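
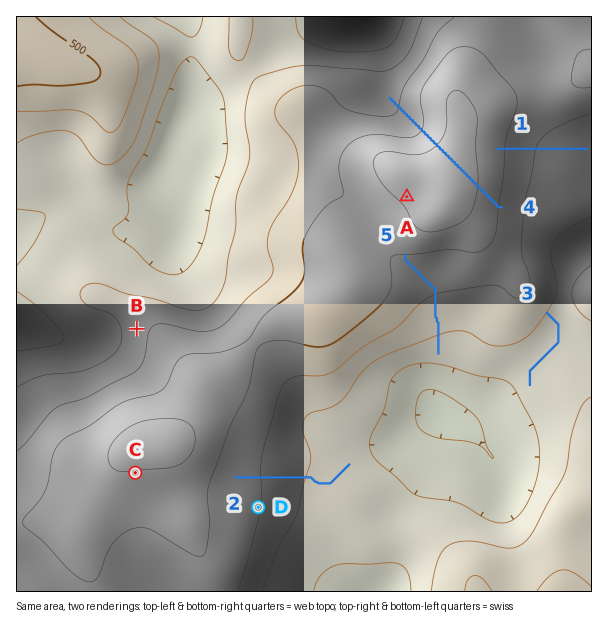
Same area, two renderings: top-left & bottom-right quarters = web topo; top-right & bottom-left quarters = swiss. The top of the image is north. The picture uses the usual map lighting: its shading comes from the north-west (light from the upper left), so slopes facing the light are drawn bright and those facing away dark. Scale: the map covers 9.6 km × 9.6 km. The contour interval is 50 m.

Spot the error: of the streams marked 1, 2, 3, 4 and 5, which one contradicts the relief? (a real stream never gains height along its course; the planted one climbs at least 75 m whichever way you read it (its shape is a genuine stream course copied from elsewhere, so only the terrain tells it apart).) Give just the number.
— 4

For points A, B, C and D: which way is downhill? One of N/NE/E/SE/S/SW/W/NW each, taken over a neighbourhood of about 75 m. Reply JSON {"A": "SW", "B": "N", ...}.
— {"A": "SW", "B": "W", "C": "S", "D": "E"}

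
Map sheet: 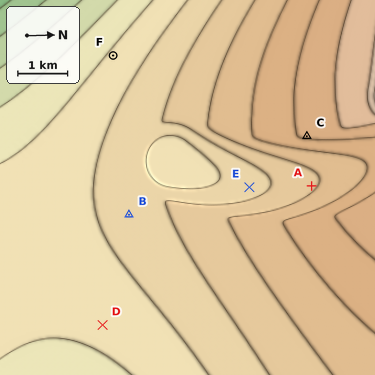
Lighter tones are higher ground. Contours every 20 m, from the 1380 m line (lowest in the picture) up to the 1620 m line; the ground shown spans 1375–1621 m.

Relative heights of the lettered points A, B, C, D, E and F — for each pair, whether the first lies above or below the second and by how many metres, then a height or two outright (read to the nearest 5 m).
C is above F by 100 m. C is above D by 100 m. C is above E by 75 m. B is below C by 75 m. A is above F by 50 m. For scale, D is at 1465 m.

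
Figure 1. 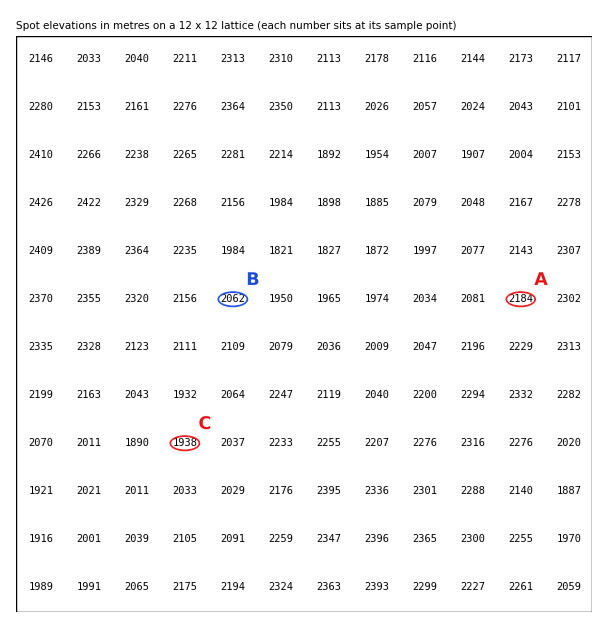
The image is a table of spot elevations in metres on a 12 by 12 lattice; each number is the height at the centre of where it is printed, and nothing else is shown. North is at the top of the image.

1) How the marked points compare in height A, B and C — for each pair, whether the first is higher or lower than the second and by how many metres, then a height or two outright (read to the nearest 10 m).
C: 240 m lower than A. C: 120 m lower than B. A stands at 2180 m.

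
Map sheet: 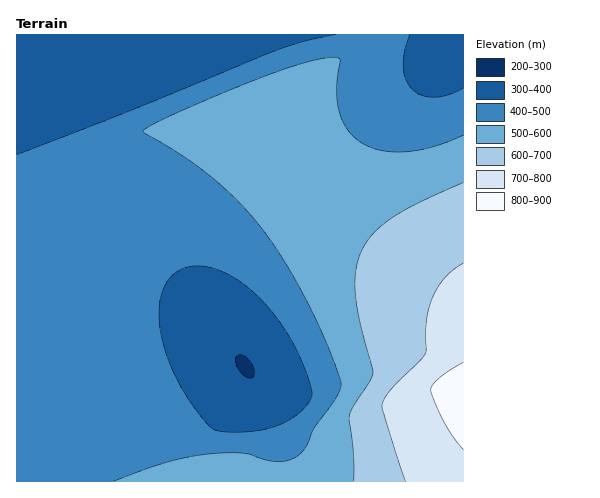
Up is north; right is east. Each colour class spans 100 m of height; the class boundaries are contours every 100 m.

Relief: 300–830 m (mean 490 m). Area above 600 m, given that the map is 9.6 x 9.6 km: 13.2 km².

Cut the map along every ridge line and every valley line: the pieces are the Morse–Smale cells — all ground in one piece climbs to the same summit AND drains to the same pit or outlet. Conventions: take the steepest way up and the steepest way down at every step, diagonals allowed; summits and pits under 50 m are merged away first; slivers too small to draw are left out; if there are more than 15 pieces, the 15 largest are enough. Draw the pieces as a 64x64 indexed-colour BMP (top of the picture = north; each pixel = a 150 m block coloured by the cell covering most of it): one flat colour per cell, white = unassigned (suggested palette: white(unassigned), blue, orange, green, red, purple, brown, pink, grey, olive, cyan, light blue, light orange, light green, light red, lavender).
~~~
<image width="64" height="64" href="data:image/bmp;base64,Qk12CAAAAAAAAHYAAAAoAAAAQAAAAEAAAAABAAQAAAAAAAAIAAATCwAAEwsAABAAAAAAAAAA////ALR3HwAOf/8ALKAsACgn1gC9Z5QAS1aMAMJ34wB/f38AIr28AM++FwDox64AeLv/AIrfmACWmP8A1bDFABEREREREREREREREREREREREREREREREREREREREREREREREREREREREREREREREREREREREREREREREREREREREREREREREREREREREREREREREREREREREREREREREREREREREREREREREREREREREREREREREREREREREREREREREREREREREREREREREREREREREREREREREREREREREREREREREREREREREREREREREREREREREREREREREREREREREREREREREREREREREREREREREREREREREREREREREREREREREREREREREREREREREREREREREREREREREREREREREREREREREREREREREREREREREREREREREREREREREREREREREREREREREREREREREREREREREREREREREREREREREREREREREREREREREREREREREREREREREREREREREREREREREREREREREREREREREREREREREREREREREREREREREREREREREREREREREREREREREREREREREREREREREREREREREREREREREREREREREREREREREREREREREREREREREREREREREREREREREREREREREREREREREREREREREREREREREREREREREREREREREREREREREREREREREREREREREREREREREREREREREREREREREREREREREREREREREREREREREREREREREREREREREREREREREREREREREREREREREREREREREREREREREREREREREREREREREREREREREREREREREREREREREREREREREREREREREREREREREREREREREREREREREREREREREREREREREREREREREREREREREREREREREREREREREREREREREREREREREREREREREREREREREREREREREREREREREREREREREREREREREREREREREREREREREREREREREREREREREREREREREREREREREREREREREREREREREREREREREREREREREREREREREREREREREREREREREREREREREREREREREREREREREREREREREREREREREREREREREhERERERERERERERERERERERERERERERERERERERERIiERERERERERERERERERERERERERERERERERERERERIiIRERERERERERERERERERERERERERERERERERERESIiIhERERERERERERERERERERERERERERERERERERESIiIiEREREREREREREREREREREREREREREREREREREiIiIiIRERERERERERERERERERERERERERERERERERIiIiIiIhERERERERERERERERERERERERERERERERERIiIiIiIiERERERERERERERERERERERERERERERERESIiIiIiIiIRERERERERERERERERERERERERERERERESIiIiIiIiIhERERERERERERERERERERERERERERERESIiIiIiIiIiERERERERERERERERERERERERERERERESIiIiIiIiIiIRERERERERERERERERERERERERERERESIiIiIiIiIiIhERERERERERERERERERERERERERERESIiIiIiIiIiIiERERERERERERERERERERERERERERESIiIiIiIiIiIiIRERERERERERERERERERERERERERESIiIiIiIiIiIiIhERERERERERERERERERERERERERESIiIiIiIiIiIiIiMRERERERERERERERERERERERERESIiIiIiIiIiIiIiIzMRERERERERERERERERERERERESIiIiIiIiIiIiIiIjMzMxERERERERERERERERERERERIiIiIiIiIiIiIiIiMzMzMzERERERERERERERERERERIiIiIiIiIiIiIiIiIzMzMzMzEREREREREREREREREREiIiIiIiIiIiIiIiIjMzMzMzMzMREREREREREREREREiIiIiIiIiIiIiIiIiMzMzMzMzMzMxERERERERERERESIiIiIiIiIiIiIiIiIzMzMzMzMzMzMzERERERERERERIiIiIiIiIiIiIiIiIjMzMzMzMzMzMzMzMRERERERERIiIiIiIiIiIiIiIiIiMzMzMzMzMzMzMzMzMxEREREREiIiIiIiIiIiIiIiIiIzMzMzMzMzMzMzMzMzMzERERESIiIiIiIiIiIiIiIiIjMzMzMzMzMzMzMzMzMzMzMRERIiIiIiIiIiIiIiIiIiMzMzMzMzMzMzMzMzMzMzMzMREiIiIiIiIiIiIiIiIiIzMzMzMzMzMzMzMzMzMzMzMzMyIiIiIiIiIiIiIiIiIjMzMzMzMzMzMzMzMzMzMzMzMzMyIiIiIiIiIiIiIiIiMzMzMzMzMzMzMzMzMzMzMzMzMzMzIiIiIiIiIiIiIiIzMzMzMzMzMzMzMzMzMzMzMzMzMzMzIiIiIiIiIiIiIjMzMzMzMzMzMzMzMzMzMzMzMzMzMzMzMiIiIiIiIiIiMzMzMzMzMzMzMzMzMzMzMzMzMzMzMzMzMiIiIiIiIiIzMzMzMzMzMzMzMzMzMzMzMzMzMzMzMzMzMiIiIiIiIjMzMzMzMzMzMzMzMzMzMzMzMzMzMzMzMzMzIiIiIiIi"/>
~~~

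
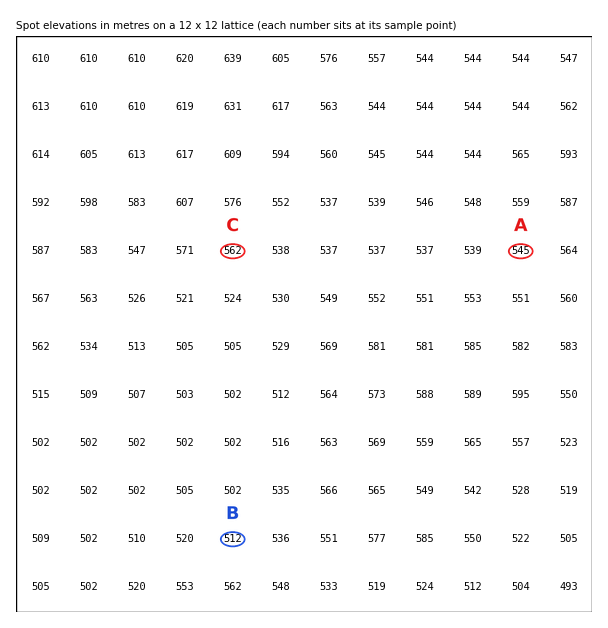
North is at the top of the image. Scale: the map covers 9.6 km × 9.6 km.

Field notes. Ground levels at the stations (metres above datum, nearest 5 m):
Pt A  545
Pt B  510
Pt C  560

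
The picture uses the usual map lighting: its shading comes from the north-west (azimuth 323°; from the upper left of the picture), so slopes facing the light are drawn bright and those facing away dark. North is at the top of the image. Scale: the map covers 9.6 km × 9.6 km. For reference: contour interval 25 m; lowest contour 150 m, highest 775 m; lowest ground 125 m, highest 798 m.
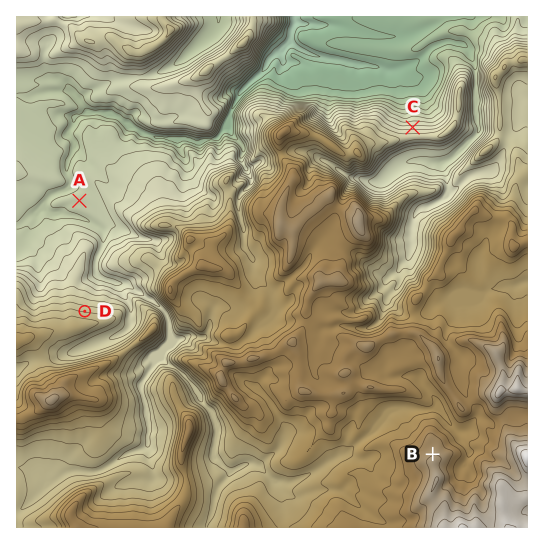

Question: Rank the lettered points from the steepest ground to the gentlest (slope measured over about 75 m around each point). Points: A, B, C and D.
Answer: C D B A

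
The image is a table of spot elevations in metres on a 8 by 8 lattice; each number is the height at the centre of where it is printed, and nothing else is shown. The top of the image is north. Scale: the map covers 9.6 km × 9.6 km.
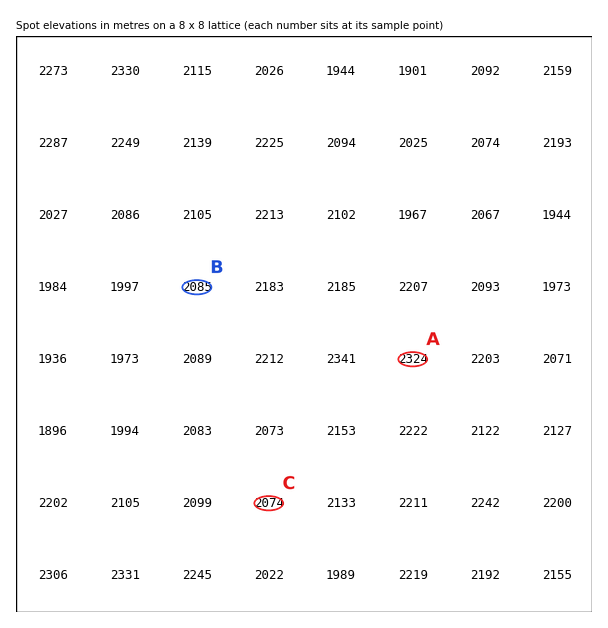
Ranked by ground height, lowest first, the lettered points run C B A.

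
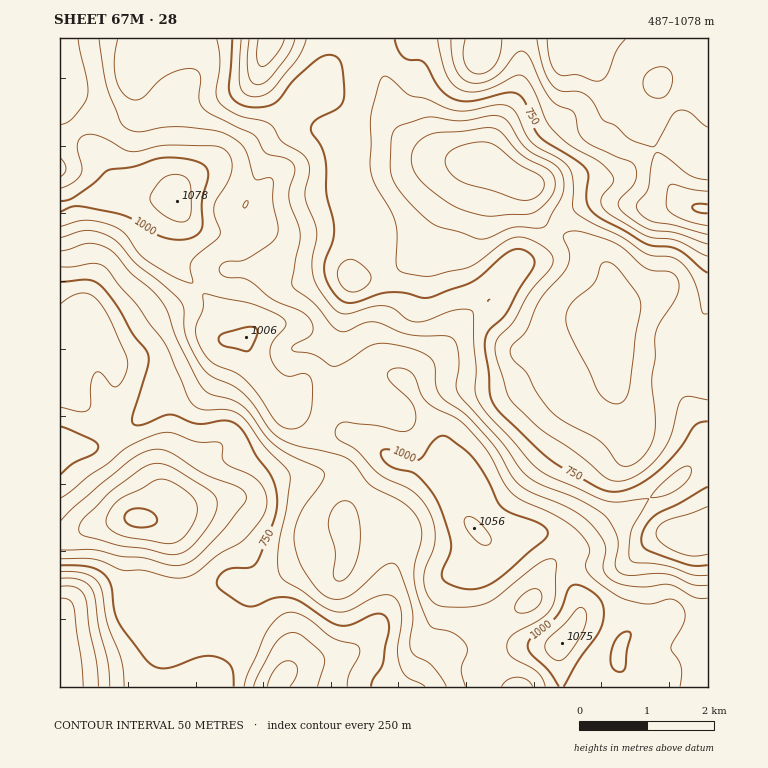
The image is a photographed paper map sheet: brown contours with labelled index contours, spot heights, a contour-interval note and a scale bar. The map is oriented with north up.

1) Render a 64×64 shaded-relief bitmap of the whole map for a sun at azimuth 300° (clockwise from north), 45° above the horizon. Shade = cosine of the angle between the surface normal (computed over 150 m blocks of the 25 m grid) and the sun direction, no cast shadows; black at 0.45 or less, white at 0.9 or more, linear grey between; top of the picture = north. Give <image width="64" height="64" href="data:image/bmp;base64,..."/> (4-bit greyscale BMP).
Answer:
<image width="64" height="64" href="data:image/bmp;base64,Qk12CAAAAAAAAHYAAAAoAAAAQAAAAEAAAAABAAQAAAAAAAAIAAATCwAAEwsAABAAAAAAAAAAAAAAABEREQAiIiIAMzMzAERERABVVVUAZmZmAHd3dwCIiIgAmZmZAKqqqgC7u7sAzMzMAN3d3QDu7u4A////AIdTI1eJq6qYUgBIq8y7vMupiJq7qXZnm7hoqYiJiGZ5h1MjV4mruqhkECabvLu8zLqYmruph2eKl0eamHiYdniHUzRXeau7qYZBFHmru7vMzKiaq7qZiImVNIqYd4mHeIdDNGZ4mqupmGIUaJmZmrzduYmqqqqqu6YyaahmeHeIdkI0Z4iZmpmZdCNomYh4rN7aiJmaq8zdyVJIqXZmZohlMiRniIiJmZmFNFiZh1aL3uyYiJmaze7shDaZh3ZVeGUhFGiZiIiZmYZUV4iGRFi93Kh4iIms3v63RYqpmGV4ZSATeZmIiImZhlVniHVDRpzcqHd2ZnnO/8lVeaqqhniGMRR5mZiIiJmHZWeIdTNFi9yodmVUVpzu2nZ5mruXiahSJYmqmqqZmYh3eJmGQ0V6zbl3ZUM0et7Kd4mqu5iaunVWmqmqu7upmamZqqhURnrdyph2QyNYvLh2ebu7mJu7mHiqqavN3Lqru6qqqXVWit7cupdkM0erp1RYq7qYq7u6maupq97du7vMuqqqhVaKzt3LqHZDNYmXUySKqZmru7qaqqms3u3LvN3LqqqGZ4m93cuph2VEaIdTIkeIiauJqpmqqrze7czN3duqqYZniazdy6mIh2VXd2VCI2eJmlZ4eIqqvN7tzM3u3LqphmeZq8zLmIiZh3d3ZlQhJGeIREVVeaqqzd3czO7su6qHaJmbzMuYiJmYiHd3dkESRWYzMyNGiZmrzMy87u3Luod4iZq7upiIiZiIiIiZdTIjRTMyIjVniZqru7ze3My6mIiImquqmHd4iZmIiau5dTNEMzIiNFZ4mZmZm83Mu7upmHiJqpmYZWeImYiJrN25ZDREMyIzRniIh3eJu7u7uqqYd4mZmZhkVniIiIic3u2nVFVDIiNFeIiIiImqqZmZqqmIiZmZh1NFZ4iIh4re/tp2ZmUyIkV4iZmZqqmId3iaqpiZqZmGQ0VniIiHeb3u7Kh3d1QyNXiIiaq6mHd3d4mqmaqpmHVDRWeIiId4rN7tuoiIh2Q0aId3mruodniZmqqau6mYZERWd4iIiIibzd3LmZmqlkRXdlV5q6l1aKqqqpq8uodURWd3iImIiZrM3MuZmqu6dWeGVGiruoZXqpmZmru5hkRWd3eIiZiZqrzMu5mZmsyXeJhlV5u6h1aamJmaqph2VFZ3d4iJiJqru7uqqqmazLmJqYZomqmIZomYiJmYdmZURXd3iIiImru7uqmqqZm8ypm6l3iamJl2ipiImYZVZURFZ3eIiIiau7upmaqpmbzLqruYeJmImoaKqZmZhlVVQzRnd4iIeJq8u6mZqqmZrMu7u5h4mGeal4q7qqmHZlVDNGd3iIh4mry6mIiaqZmru7u7qIiGVoqYiry6qZiHZUIkaIeIiIiavLqYiJmZmqqqu8y5iHU0aIiJvLuqmZh1MhNXd3iIiJq8u6mIiZmrupq8zLqZhkNGd3mrupmqqoZCEkZ3d4iImrzLqYh4mqu6qrzdyqqYZVZmebu5mJu7qGQhJGZ3iIiJvMy6mGeKu7qqvN3LqqmHd2ZpvLqImruphkISRmeIiImrzMupZomqqqqru7qqmYiIdmi9y5iKu7qYYxE1Z3iIiau7zKlVeaqpmqqqqZmYiJh2Vqzcupm7u7qWIBNWd4iJmqu8ulVoqpmZmZiImZh3d2VFi8y6qrvMzLhCEjVniImZmby6VVeaqYiIh3iZiHd2UzV6qpmqq7vNynQiI1d4iZmIm7pVV5qpiId2Z4iHd2VDNHmYeJmqqs3sp1QzRniZmHaJmVVniaqYd2VWd3ZmZTM1eJhmeaqZrO3JdlVWeImYZWiIRFZ5qph2VEVndmZUMzV5mGZ4mpmb3tqHdmZ3eIdDVnczRniamIdURXiHZlVERXmYZmiZmZrN25mHd3ZndkM1VSNFZ4mYh1NFeZh2VVVVeZhmeImZmbzLu6h3dmZ3VEVVVFVneJmHUjVoqnZVVWZ5mHZ4iJmZq7vNy5mYiJmHd3eId3eImZhSJFeadVVWZ4iHZniIiZmZq87ty7u7u7qqqsu6mZmqqVIkVYl1RFVniHdneIiJmZmazv/dzN3cy7uq3cy6qqqpdDRVeYUzRWeIZmZ3iImZmZms7u3MzN3LqZrd3Lu7u6qGVVVol0M0Z4dlZnd3iImZmIm8y7urzduYmczLqrvMuph2ZVeZdUVohlVVZ3d3eJmYd4mpmZisyoiZu7qYq8y7qph2VomHZniGVVVWZmZniZh2Z4iIiImpiJmrupiavLuqqYdmeIiIiHZlVVVmVVZ5qph4iIiIiHZ4mZmpiJq7uqqqiId3d4iId2VWVVVURXm7upmqmImYZVeYeIh3iaqqqZmImYh3d4h2VWZlVVQzWKzLqqupmZl2V5lnd3Z5qpmYiIiqqodmd3ZWd3ZmVCI2m8upm6mZmYd3mnZ3ZnmqmHdmaJvMuXZmZmZ4h3dlISSKu6iJqYmZmYiad2ZVerupdkRFi97bl2ZmZnmIiYYxEmm7p2iIeIiZmZmHZUR6u7qGQyJa7+24dndniZmqqFIBSLunZ3ZniImpmYdlM2m7uphTECjf/cqHd3eZiau6hAA3vLh4dVZ3iZmZh2U0aJqqqXQQBs/+25h3eJmJrMynITe9uXiGRXd4mZmHZURniZqphSADrv7bqId5qoms3clSN73JiZZFd3eJqndlRWeIiJmWMAKN/9uph4mqmbzdymRXvcmJl1Vnd4mq"/>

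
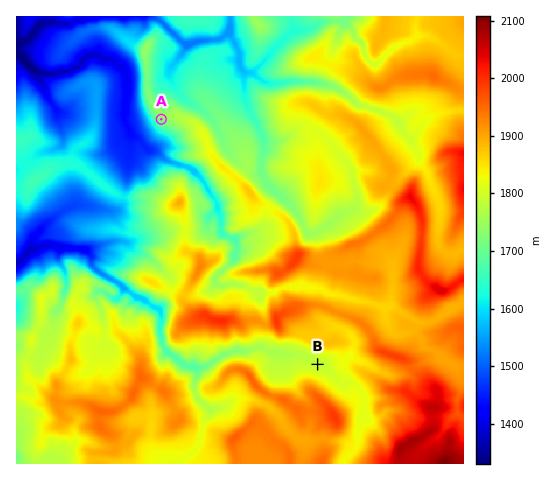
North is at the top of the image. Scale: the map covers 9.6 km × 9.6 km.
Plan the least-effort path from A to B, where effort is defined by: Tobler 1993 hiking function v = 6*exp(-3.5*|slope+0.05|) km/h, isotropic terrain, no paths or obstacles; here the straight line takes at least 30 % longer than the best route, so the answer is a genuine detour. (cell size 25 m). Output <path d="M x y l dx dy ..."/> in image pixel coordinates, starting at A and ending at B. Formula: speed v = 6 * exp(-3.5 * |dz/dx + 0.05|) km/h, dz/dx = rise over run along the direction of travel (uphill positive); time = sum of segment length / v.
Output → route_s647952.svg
<path d="M161 119l24 12 2 2 1 3 11 10 1 2 22 23 26 12 42 42 9 19 2 2 7 4 3 2 16 34 0 5-2 4 0 2-3 1-2 2 0 2-2 5-5 5-1 2 0 25-1 3 2 5 3 3 3 5 0 7-1 2"/>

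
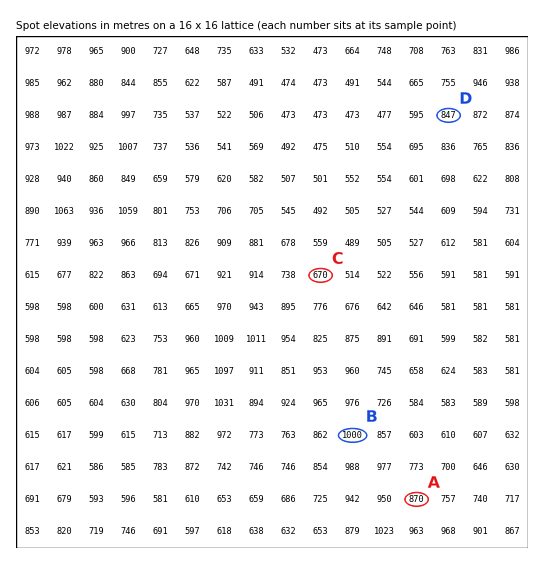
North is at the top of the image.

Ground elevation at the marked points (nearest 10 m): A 870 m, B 1000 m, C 670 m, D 850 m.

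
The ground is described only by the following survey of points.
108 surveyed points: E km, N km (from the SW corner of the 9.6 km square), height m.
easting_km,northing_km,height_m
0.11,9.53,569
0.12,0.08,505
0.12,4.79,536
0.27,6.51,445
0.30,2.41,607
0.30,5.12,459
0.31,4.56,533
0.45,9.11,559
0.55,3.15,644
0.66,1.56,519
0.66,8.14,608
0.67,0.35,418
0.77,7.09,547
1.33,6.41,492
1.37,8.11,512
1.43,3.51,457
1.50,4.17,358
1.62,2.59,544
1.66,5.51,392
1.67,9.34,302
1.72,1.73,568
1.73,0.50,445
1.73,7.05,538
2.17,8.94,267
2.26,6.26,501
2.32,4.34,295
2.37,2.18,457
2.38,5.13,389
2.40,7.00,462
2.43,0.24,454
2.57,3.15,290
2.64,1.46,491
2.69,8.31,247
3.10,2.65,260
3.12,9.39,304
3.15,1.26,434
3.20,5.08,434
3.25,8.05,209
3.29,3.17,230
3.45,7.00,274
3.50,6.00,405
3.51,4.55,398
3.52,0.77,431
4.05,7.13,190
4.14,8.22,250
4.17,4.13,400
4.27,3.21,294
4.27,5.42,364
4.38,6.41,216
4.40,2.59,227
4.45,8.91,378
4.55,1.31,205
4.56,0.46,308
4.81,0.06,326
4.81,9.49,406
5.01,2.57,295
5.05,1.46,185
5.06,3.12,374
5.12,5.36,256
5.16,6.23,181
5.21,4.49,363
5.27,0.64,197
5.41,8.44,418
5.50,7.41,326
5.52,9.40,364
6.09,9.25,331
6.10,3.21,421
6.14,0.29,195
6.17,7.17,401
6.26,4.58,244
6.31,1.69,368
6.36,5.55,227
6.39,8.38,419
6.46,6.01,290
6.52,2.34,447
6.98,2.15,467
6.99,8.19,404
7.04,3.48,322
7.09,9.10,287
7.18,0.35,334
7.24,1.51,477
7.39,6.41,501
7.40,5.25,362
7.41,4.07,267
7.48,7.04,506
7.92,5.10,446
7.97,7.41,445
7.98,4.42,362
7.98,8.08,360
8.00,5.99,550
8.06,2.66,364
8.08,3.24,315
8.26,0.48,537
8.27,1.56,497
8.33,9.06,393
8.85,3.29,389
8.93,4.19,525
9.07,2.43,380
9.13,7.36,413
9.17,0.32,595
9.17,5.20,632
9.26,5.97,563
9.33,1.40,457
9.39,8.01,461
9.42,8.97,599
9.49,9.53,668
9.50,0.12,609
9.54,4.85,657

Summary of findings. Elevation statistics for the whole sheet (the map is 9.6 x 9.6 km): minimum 180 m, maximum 680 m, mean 395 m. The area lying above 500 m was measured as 18.3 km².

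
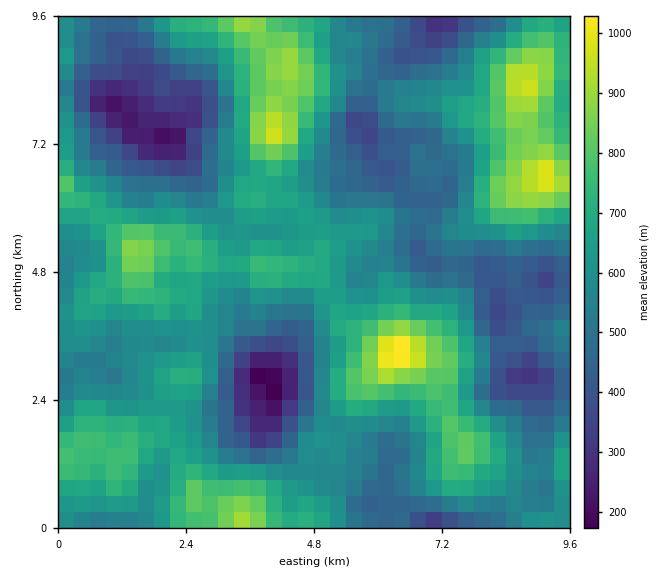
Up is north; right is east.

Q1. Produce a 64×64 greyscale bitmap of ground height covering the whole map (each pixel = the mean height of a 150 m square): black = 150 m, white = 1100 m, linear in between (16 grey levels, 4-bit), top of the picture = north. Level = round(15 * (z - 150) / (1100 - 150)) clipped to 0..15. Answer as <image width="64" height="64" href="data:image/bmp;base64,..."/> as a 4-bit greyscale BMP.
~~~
<image width="64" height="64" href="data:image/bmp;base64,Qk12CAAAAAAAAHYAAAAoAAAAQAAAAEAAAAABAAQAAAAAAAAIAAATCwAAEwsAABAAAAAAAAAAAAAAABEREQAiIiIAMzMzAERERABVVVUAZmZmAHd3dwCIiIgAmZmZAKqqqgC7u7sAzMzMAN3d3QDu7u4A////AHd2ZmZmZ3iZmqq7zMupmZmYd2ZVVVVDMjREVVVneIh3d3Zmd3d3eJqqqrvMy6mZmYh3ZVVVVUQzRFVVVWZ3d3d3d3d3d3d4mqqqu8y7qYiZiIdVVVVVVURWZmVWZmZmd4iIiIiId4iau6qru7qYiIiHd2VFVUVWZmd3dmZ3ZmZ3iIiImZh3eIq7qqqqqpmHiHd3ZVVVVWZ4iIiId3dmVniZmIiamHd3iqqpmZqpmId3dmZmVVVWZ3iZmYiId2ZmeJqZmZqph3eJqZmIiZiHd3d2ZmZlVWZ3iZqZiIh3dmaJqqmZqqmHd4mYiId3d3Zmd3d2ZmVVVWeJqqqZiId2Z4mqqZmqqZh4iYiHdmZlZmZ3d3dmZlVVZ4mquqmZh2ZniaqpqqqqmIiJiHdlVURVVnd3d2ZmVVVniaq7qZiHZWaJmqqqmaqZiIiHdlRUMzRGd3d3Z2VVZmeImrqqmHZlVniaqaqZmZmZiId2VEQyI0Vnd3d3ZVVlZ4mruqqXdmVWZ4mZmZmZmJmId3ZUQyIiNWZ3d3d2ZmZ4mauqmYdmZVVmeJmZmZmIiIh3ZlQyIiI0Vmd3d3d3d3iZqqmIdmZUVWZ4mZmIiIiIeIdlVDIhESRFZ3iIiId3iZqqmHdlVVRFVmeIiId3eIiIh2VUMiERI0VniJmZiIiJmqmYdVVVRERFZ3d3d3d3iIiIZlQyIQASNWeJqqqZmZmqqYdlREREQ0Vmd3Zmd3eIiIh2VCIQABI1Z4mqu7qqqqqph2RDMzMzRWZ3ZmZnd4mZmYZTIRABEjVniaq7zLu7qrqXZUMyIzNFZmZmZmd3iZmZh1QyEBESNWeJqrzNzMu6uph2QzMiM0VmZmZmZ3eIiIiHVTIRESI1Z4mqvN7d3Lu6mHZEQzNEVWd2Znd3d3eHiHdVQyIiI0VniJq83u7dy7qYdlREM0VWd3dmZnd3d3d3d2VDMzM0RWd4mqze7ty7uph2VEREVVZ3d3dmZ3Znd3d3ZlRERERFZ4iZq83e3LupmGVEREVVZnd3d2Z3dnd3d3d2VVVUREVniZmrvMzLqpmHZUREVVZneHh3d3d3iHd4d3ZmZlVURXiJmZqqu7qpmYdUM0RVVWd4iIh3iIiYiIh3dmZmZVVWeImYmZqqmZmYhlQzNFVVVniJiIiIiJmImHd3ZndmZmZ4iIiIiZmIiIh2VDNERURFZ4iZiJmZmZmYd3dnd3d2Z4iIiHiImId3d3ZUQ0REREVniJmZqqmZmZiId2eIiHd3iIh3d3iId2d3dlRERERERWeIiZmqqpiIiIiHeImZiIiIh3ZneIdmZWZlREREQzNFZ3iImaqqmImYiIiImZmZmZiHZmd4d2VVVVVERFVEM0Vmd3iau7upmZmZiImamZmZmId2Z3dmVURVVERERERDRWd3d4q8u6qZqpmYiZqZmZmZiHdmZlVERFVVREVVVERFZ3d3irzLqpmqmYiImZiIiJmId3ZmVURFVVVUVWZVVVZ3d3iau7uqqaqYiIeIiIiImIiHd3ZlRFZmZmVWZ2VWZnd3iJqru6qqqZh4h3d3eIiIiIh4dlVVVmd3d2d4d2Zmd3eImaqqmZmYh3eHd3d4iIh4iIh2VVVWZ3d4iImIh3eIiImZmZiImIh3d4iIh4iIiHd3eHZmVVVnd3iZmamYiJiJmZiHd3iId3d3iIiIiIiHdnd3d2VVVWZ3iaqqqqmZmZmZiHZnd3dmZ3iJmYiIiHdmZmZmVVVVVWeaq7u7u7qpmZh3ZlZ3ZmVWeJmZiIiHdlVWVVVUVVVVZ5q7zMzMy7qYh3dlVmZVVVZ4iZiIiIdmVVVVREVVVVVnibvMzd3MuYd3ZlVVVUVUVWeIiIiHd2ZVVVRERVVVVVeJq7vN3cyod3ZVRERERERWZ3iImZh2ZlVVREREVVVVVomrvM3ty5h2ZVREQzMzNFZneImamHdmVVRERERWZVVWeZq8zd3Ll2ZVREMyIiIjVnd4mqqph3VVVERURWZVVVZ4mru8zLqHZUREMiEREjRGZ4mrzLqHdlVUNEREVVVWZomau7u7uodlREMhEREBNEVnibzdy5h2VUQzRERURWZ3iZq7u7uph2VDMhEiERI0RWeJvN3bmHdUQzNFVVVWZ3iZqru7uqmHZUMiESIiIiM0Z4m83cuph1QzNEVmVVZ4iJmqu7u6qYZUMhERIiIiIjRWibzMy6mHZUM0VmZmZ3iZmqu8u6qZhlMhEREiIzIiNFaJu8y7qZh2VERWZmd3iJmZq8zLupl1QyERIiMzMyM0Vomru7u6mIZVVWd3d3eIiImrzNy6mHVDIhIiIzQzMzRniau7u7uphlVVZnd3d3iHiavN3cuYdUQyIiIzMzMzRWiZq7u8u6mHZlVWZmZmd3eJq83dy6h2VDMzMzMzRERFeJmru8y7qYd2VVVVVmZnd4mrzdzLqYdUREQzMzRFVVZ4mau8zLupd3ZlVUVVVVZniavN3Muph2VERDMzRVZmZ3iaq7zMuph2ZmVUREREVmeJmrzMy6mHZVVENERWZnd3iZqru8y6mHZmZVRERERFZniZq7vLqYdlVERERFZ3iIiZqru7u6mHd3dlVERDM0RWZ4iaqrupdmVURERFZ4iYiZqry7u7qZh2dmZlVEQzM0VWZ4mZqpl3ZlRERVZ4mZmZqrzLqqqZmHZmZmVUQzIjRFVWeJmZmHdmVVVVZniZmZqrzMuqmZmYdmVVVVRDIiM0RVVniZiI"/>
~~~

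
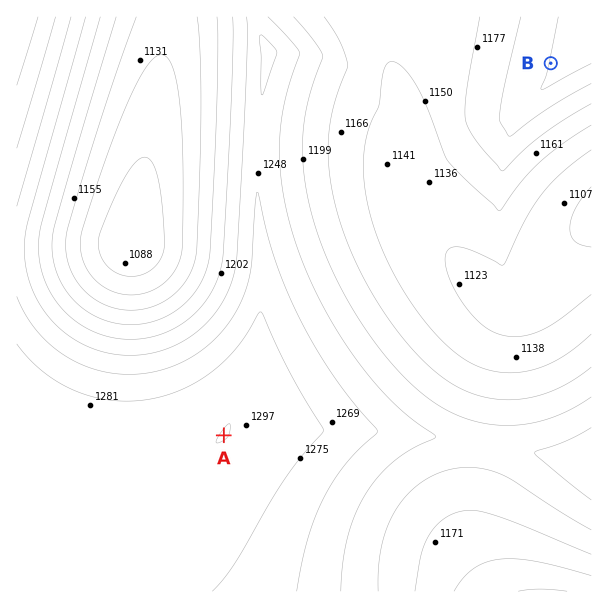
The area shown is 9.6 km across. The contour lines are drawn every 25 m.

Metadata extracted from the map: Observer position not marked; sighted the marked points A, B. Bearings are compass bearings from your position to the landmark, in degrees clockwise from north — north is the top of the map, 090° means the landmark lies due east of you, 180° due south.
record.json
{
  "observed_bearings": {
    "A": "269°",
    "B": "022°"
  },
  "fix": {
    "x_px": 402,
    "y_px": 432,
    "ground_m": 1240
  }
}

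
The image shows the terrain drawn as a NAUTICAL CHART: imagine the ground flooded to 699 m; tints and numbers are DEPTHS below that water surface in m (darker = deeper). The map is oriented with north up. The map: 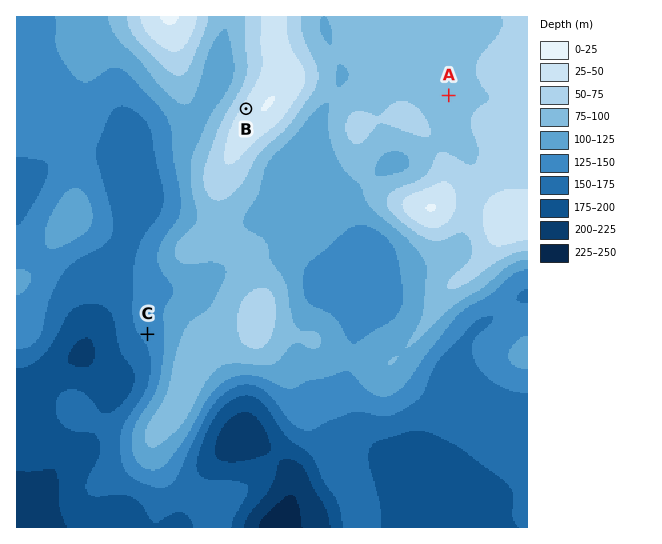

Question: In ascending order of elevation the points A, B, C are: C A B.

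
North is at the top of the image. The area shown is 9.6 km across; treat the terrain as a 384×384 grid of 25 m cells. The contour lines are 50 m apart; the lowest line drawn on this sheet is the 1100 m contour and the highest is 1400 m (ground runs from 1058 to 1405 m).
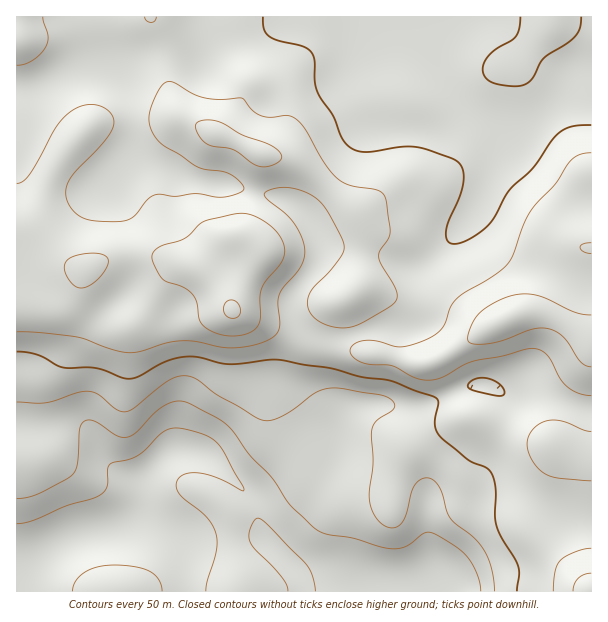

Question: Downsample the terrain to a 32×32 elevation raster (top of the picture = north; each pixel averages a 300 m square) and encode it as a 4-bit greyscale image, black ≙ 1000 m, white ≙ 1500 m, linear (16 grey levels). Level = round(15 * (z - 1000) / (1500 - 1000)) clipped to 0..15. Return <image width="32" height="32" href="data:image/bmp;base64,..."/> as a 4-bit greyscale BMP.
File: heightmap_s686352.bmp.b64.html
<image width="32" height="32" href="data:image/bmp;base64,Qk12AgAAAAAAAHYAAAAoAAAAIAAAACAAAAABAAQAAAAAAAACAAATCwAAEwsAABAAAAAAAAAAAAAAABEREQAiIiIAMzMzAERERABVVVUAZmZmAHd3dwCIiIgAmZmZAKqqqgC7u7sAzMzMAN3d3QDu7u4A////ACIjREMzNEQzMzMzMzRniasiIzMzMjNDMzMzNDNFZ4maIiIiIiIzMzNERFVEVniJmTIiIiIiMzM0RVVmVWZ4iIhDMyIiIzMzRFVWZlZneIiIVEQzIjMzM0VVZmZmd3iImVVUMyIzMzRVVVZmZneImZllVEMzIzNFVVVWZ3d4iJmZVVREQzM0VWZVVmd3iIiamVVVVVQzRVZmZVZmeImImZlmZWZlVFZmZmZmZniIiIiZd3Z3d2Vnd3ZmZ3iIh3iImXd4iIh3d3d3eImZqpiIiaqIiJmZiImYiImZmZqqqZmrmZmaqpqrupmZmZmZq7uqu6qqqqqqvMuZmqmZmZq7u7qqqqqqqrzLmZqqmZmZqrqqqqu6qru7u6mZqpmImZmqqqqruqq7u7y6mZmYiIiZmqqqqqqqq7vMupmZmYh4iZqqqqmZmqq7u6mZmZmId4iaqqqZmZmZqqqZmZmZiHd4mZmamYiZmZmZmZmZmYiHd4mZmZmYiZmZqqqpiIiIh3d4mZmqmYmZqruqmIeIh3d3eImZmpmZqruqqZh3d3d3d3eIiZmZmaqqqZmId3d3d3d3d4iJmImZmZmYh3d3d3d3d3eIiIiJmYiZmId3d3d3iId3mYiIiJiIiIiHd3d3d4iHd6mYiImYiIiHd3d3d3d4iIepmIiZmIiId3d3d3d3d4iH"/>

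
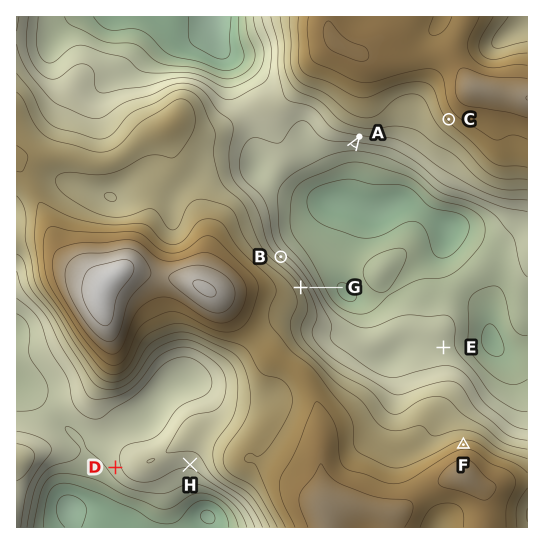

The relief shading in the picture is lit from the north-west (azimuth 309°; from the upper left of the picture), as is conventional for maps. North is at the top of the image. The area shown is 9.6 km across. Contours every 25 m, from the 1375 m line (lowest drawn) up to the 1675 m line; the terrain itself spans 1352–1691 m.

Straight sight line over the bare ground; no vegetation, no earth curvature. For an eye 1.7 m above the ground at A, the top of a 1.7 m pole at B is in view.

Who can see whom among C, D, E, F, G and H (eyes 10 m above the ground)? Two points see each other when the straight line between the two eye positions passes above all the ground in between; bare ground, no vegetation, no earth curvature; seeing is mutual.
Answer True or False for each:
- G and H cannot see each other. True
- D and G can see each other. False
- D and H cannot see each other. True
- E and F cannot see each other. False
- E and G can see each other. True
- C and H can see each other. False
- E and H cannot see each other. True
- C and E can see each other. True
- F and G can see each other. True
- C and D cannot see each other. True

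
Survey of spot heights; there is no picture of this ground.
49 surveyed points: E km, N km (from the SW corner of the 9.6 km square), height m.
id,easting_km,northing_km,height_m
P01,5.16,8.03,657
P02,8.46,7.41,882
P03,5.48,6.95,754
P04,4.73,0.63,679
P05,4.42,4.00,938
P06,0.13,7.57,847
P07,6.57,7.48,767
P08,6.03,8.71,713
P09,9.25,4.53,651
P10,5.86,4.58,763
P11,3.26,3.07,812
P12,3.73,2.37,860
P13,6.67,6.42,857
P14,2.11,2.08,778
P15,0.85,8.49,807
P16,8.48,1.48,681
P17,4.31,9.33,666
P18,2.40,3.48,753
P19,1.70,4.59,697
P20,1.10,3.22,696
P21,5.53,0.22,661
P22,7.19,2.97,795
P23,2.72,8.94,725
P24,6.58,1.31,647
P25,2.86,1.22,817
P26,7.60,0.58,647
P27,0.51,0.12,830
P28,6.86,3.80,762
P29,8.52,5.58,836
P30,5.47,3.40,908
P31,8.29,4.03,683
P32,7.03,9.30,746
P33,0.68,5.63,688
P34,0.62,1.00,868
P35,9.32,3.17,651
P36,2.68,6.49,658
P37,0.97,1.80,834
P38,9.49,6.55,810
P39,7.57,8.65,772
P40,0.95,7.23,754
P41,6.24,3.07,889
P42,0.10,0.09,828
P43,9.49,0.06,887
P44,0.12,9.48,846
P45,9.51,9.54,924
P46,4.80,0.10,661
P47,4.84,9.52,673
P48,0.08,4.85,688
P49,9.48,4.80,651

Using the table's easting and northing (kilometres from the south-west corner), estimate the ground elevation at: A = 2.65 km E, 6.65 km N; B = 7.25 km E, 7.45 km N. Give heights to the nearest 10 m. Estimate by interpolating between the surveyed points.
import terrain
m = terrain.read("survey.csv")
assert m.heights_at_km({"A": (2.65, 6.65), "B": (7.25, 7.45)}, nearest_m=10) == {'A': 660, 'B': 820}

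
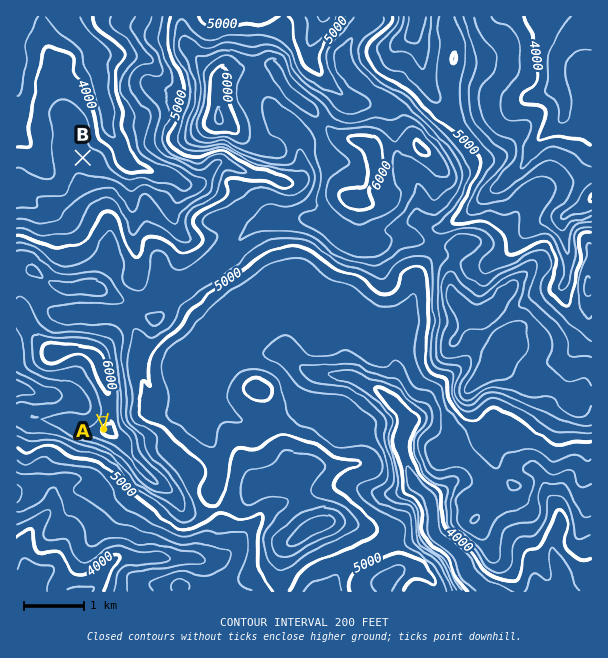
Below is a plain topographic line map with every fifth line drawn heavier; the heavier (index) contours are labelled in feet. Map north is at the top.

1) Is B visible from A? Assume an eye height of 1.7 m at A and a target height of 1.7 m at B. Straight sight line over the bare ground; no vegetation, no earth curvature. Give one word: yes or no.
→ no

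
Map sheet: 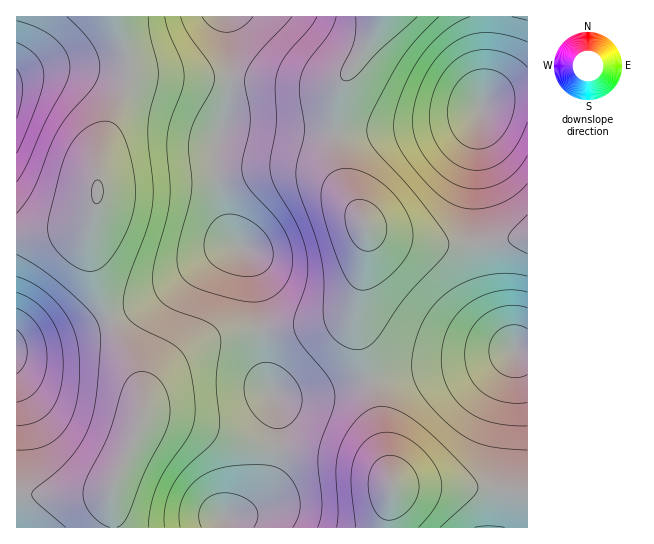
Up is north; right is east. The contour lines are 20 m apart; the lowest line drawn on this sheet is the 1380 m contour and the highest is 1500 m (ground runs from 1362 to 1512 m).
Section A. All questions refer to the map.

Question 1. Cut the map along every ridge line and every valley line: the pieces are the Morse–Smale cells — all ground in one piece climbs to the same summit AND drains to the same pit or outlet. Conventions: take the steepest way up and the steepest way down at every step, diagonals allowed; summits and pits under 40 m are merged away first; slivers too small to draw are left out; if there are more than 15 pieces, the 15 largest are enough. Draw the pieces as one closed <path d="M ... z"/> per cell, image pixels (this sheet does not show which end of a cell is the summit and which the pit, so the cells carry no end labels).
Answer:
<path d="M226 16l-109 1 12 41 0 21-5 18-20 44-5 18-2 40-6 27 0 28 6 28 11 31 33 76 2 26-8 24-23 50-1 14 3 25 109 0 2-11 20-6 15-14 12-30 4-22 1-35-1-9-7-12-5-20-9-94-7-21-13-12-6-9-8-24-5-28 0-39 8-21 5-30 0-56z"/><path d="M379 16l-152 1 2 18 0 56-5 30-8 21 0 39 5 28 8 24 6 9 13 12 5 15 11 100 7 22 7 5 29 0 65-15-16-59 0-15 11-53 0-27-23-42-4-12-4-22 0-42 7-28 25-38 11-21z"/><path d="M487 16l-106 0-13 27-25 38-7 28 1 52 7 24 21 40 5 4 33 11 50 5 36-2 37-6 2-2 0-141-25 2-22 10 6-33z"/><path d="M93 213l-7 8-13 7-30 5-27 2 1 293 96 0-2-25 1-14 23-50 8-24 0-20-3-10-32-72-15-46-2-13z"/><path d="M367 227l0 27-11 53 0 15 15 58 42-8 46-5 28-7 28-11 13 1-1-114-38 7-36 2-56-6-19-6z"/><path d="M117 16l-101 1 1 218 26-2 30-5 13-7 9-11 2-11 0-30 4-20 23-52 5-18 0-21z"/><path d="M515 349l-28 11-21 5-53 7-41 9 21 106 73 0 62 4 0-140z"/><path d="M371 381l-64 15-24 1-9-2 3 15 0 20-2 24-7 27-8 16-11 11-12 7-13 3 0 9 162 1 6-31 0-16z"/><path d="M466 487l-73 0-6 40 141 0-1-35z"/><path d="M527 16l-39 1-1 56-5 34 7-6 14-5 25-3z"/>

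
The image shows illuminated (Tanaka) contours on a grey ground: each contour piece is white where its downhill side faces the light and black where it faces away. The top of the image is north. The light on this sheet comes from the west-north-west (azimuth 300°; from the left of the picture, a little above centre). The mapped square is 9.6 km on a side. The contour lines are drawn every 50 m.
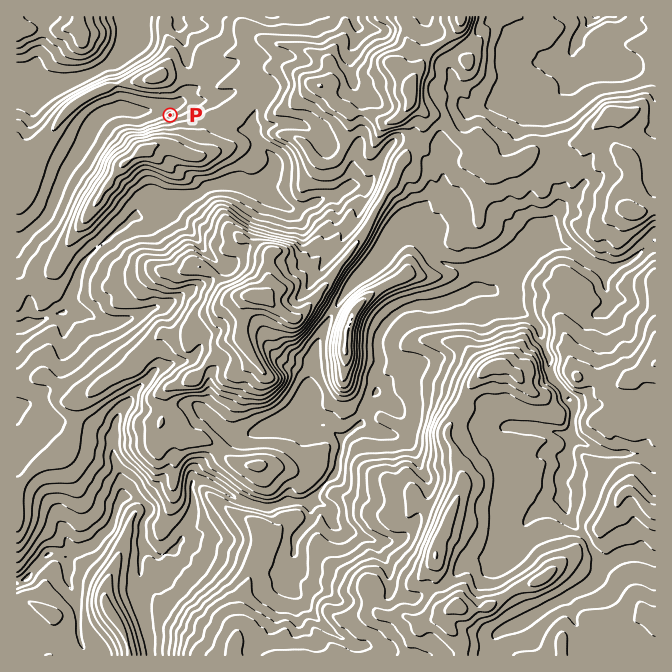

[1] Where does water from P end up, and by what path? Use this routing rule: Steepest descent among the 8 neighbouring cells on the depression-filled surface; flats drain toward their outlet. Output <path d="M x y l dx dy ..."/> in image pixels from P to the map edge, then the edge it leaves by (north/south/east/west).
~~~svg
<path d="M170 115l-6-7-9 0-1 2-37 0-2-2-1 2-6 0-14 15 0 2-4 3 0 3-10 20-8 10 0 2-5 5-10 20 0 3-3 7 0 3-7 14-23 21-7 4"/>
exit: west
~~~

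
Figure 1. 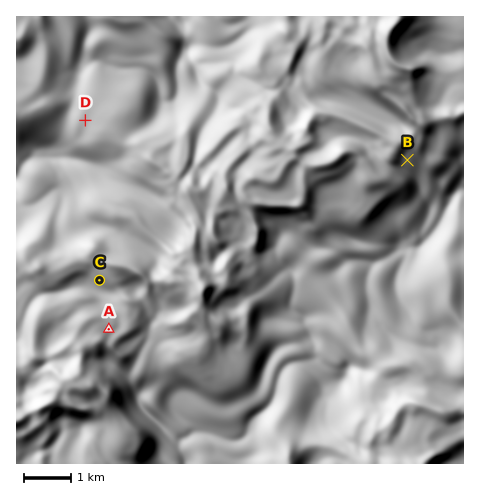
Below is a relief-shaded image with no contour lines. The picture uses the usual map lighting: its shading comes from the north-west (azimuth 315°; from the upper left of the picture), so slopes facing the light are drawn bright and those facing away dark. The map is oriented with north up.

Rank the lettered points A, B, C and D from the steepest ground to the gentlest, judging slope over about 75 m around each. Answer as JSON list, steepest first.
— ["C", "B", "A", "D"]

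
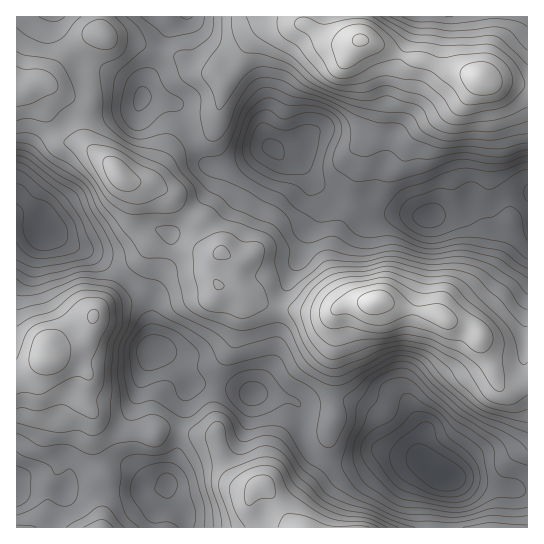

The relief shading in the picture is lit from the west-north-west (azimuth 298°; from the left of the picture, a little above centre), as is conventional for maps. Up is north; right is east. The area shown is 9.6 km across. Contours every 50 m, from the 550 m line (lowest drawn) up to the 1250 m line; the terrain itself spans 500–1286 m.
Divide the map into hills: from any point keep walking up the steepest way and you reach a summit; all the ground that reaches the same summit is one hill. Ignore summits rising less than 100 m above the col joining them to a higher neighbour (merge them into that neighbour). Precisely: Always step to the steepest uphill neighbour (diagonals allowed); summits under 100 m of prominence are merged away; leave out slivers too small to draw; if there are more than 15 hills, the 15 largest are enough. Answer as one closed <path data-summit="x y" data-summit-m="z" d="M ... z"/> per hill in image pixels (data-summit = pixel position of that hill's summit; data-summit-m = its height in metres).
<path data-summit="375 301" data-summit-m="1286" d="M273 148l-7 0-29 16-8 3-11 0-9 24-25 32-11 10-27-5-29 20-15 3-19-1 20 11 49 37 1 44-2 9 12 2 7 4 10 10 11 17 31 1 25 8 28 3 20 5 6 9 0 13 4 19 6 10 12 8 20 4 15-3 19-9 9 0 12 4 20 1 9 6 16 14 19 2 37 9 28 3 1-297-19 1-18 9-22-4-10 8-9 4-19 4-14 0-31-7-20-12-27-1-9-3-15-10-14-19-15-4z"/><path data-summit="361 39" data-summit-m="1258" d="M527 16l-346 0-16 19-8 28-13 23-1 11 30 6 6 4 20 47 5 8 7 5 18 0 37-19 7 0 13 12 15 4 12 17 14 11 12 4 27 1 24 14 27 5 14 0 26-7 12-9 22 4 18-9 19-2z"/><path data-summit="46 357" data-summit-m="1145" d="M18 193l-2 1 0 295 21-1 22 4 15-4 33 4 51-3 10-6 1-10 8-19 7-53 7-18-11-16-10-10-7-4-12-2 2-9 0-41-3-5-59-43-14-5-22-12-12-1 1-16-3-5z"/><path data-summit="303 527" data-summit-m="1145" d="M213 384l-24 1-5 16 0 10-5 20-2 23-9 24 1 20 14 16 4 14 341-1-1-36-28-3-37-9-19-2-16-14-9-6-20-1-12-4-9 0-19 9-15 3-20-4-9-5-9-13-4-19 0-13-6-9-20-5-28-3-13-5z"/><path data-summit="118 174" data-summit-m="1136" d="M146 97l-5 2-6 10-6 3-31 7-25 0-30 18-10 10-13 24-3 8 0 11 4 7 20 17 3 5-1 16 12 1 27 13 31 0 9-4 24-17 27 5 11-10 25-32 8-24-11-3-7-10-20-47-6-4z"/><path data-summit="17 86" data-summit-m="1094" d="M54 16l-38 1 1 176 2 0-2-14 3-8 13-24 10-10 30-18 25 0 35-8 6-5 4-8-3-8-9-7-26-14-18-4-6-4-21-23z"/><path data-summit="101 527" data-summit-m="984" d="M167 484l-13 7-27 1-20 0-24-4-9 0-9 4-28-4-20 1-1 38 139 1 1-13 9-20z"/>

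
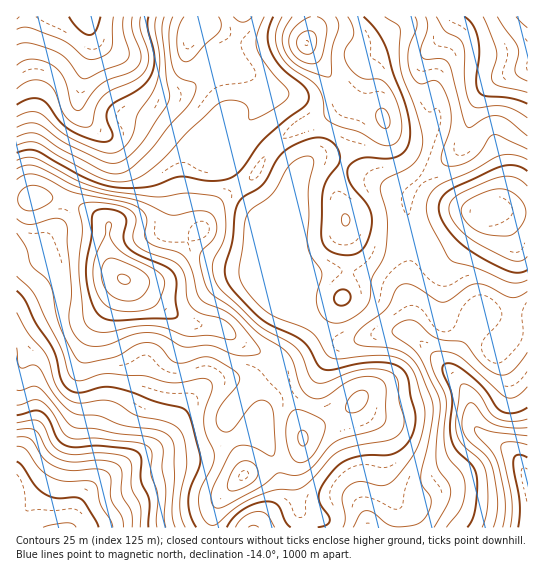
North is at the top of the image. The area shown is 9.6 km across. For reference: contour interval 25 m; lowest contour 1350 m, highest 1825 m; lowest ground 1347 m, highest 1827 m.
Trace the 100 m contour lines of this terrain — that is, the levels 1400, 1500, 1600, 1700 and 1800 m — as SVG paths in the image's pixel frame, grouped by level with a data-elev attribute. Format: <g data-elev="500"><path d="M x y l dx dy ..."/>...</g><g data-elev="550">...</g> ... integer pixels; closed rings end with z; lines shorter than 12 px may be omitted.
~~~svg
<g data-elev="1400"><path d="M510 527l2-14 0-15-11-52 2-3 6-1 18 3"/><path d="M17 446l5 1 4 3 13 18 14 10 10 3 24 0 8 2 2 4 4 18 10 16 2 6"/><path d="M113 17l-2 32-6 6-11 4-9-1-16-14-12-6-28-10-7-1-5 2"/></g><g data-elev="1500"><path d="M467 527l5-8 3-9 2-20 0-13-4-11-16-16-5-9-2-14 2-30-2-8-7-16 0-7 3-3 5 1 15 8 17 15 14 20 5 5 12 1 13-5"/><path d="M17 415l17-4 8 1 7 7 9 21 9 6 8 1 28-1 26 3 9 3 3 7 0 22 8 20-1 26"/><path d="M527 104l-17-6-25-2-6-3-3-11 3-28-1-15-5-14-9-8"/><path d="M148 17l0 12 6 26-1 16-4 8-7 8-27 15-7 7-1 9 6 17-3 5-5 2-9-1-25-10-9-8-15-19-6-5-11 0-13 6"/></g><g data-elev="1600"><path d="M235 527l4-6 6-5 6-3 7-2 5 1 4 3 8 12"/><path d="M343 527l2-9-3-20 4-9 7-6 6-1 20 4 10-2 12-12 16-23 6-18 2-18-1-10-9-28-8-12-6-4-8-3-20 0-35 3-8-2-5-4-8-15-7-7-36-15-15-10-17-21-3-8 0-8 6-46 3-10 25-20 13-23 5-7 10-5 9-2 3 2 1 4-6 27 1 28-2 25 3 12 12 19-6 24 2 13 4 6 5 5 6 2 6 0 16-7 13-11 2-7 2-20 11-19 3-13 1-28-6-27 0-6 5-6 20-10 8-6 6-9 3-11-1-10-5-18-16-45-2-16 1-25-2-4-13-8"/><path d="M17 313l11 20 18 21 10 31 5 8 6 6 12 4 22-3 10 1 8 4 16 10 31 7 8 3 6 5 5 11 2 17-1 11-5 22-1 12 1 14 4 10"/><path d="M527 160l-8-4-9-2-15 3-24 14-33 15-9 9-3 12 1 8 4 10 16 31 4 5 27 8 32 13 9 1 8-3"/><path d="M184 17l-6 12-1 14 2 14 3 3 4 2 7-3 12-14 14-14 2-6-3-8"/><path d="M264 17l-7 18 0 14 7 13 23 27 2 5-2 4-3 4-21 13-13 5-2-11-4-6-11-3-12 2-32 29-22 24-13 12-16 11-13 4-14-1-14-4-60-34-10-1-10 3"/></g><g data-elev="1700"><path d="M229 490l4 1 6-2 15-8 4-8-3-8-9-4-5 1-4 3-8 14-2 7z"/><path d="M297 462l8 0 8-7 8-13 4-15-1-5-3-3-23-10-4 1-4 4-3 8-1 9 3 22 4 6z"/><path d="M350 413l8-1 7-6 3-8-2-7-8 0-8 6-5 10 2 4z"/><path d="M17 219l5 4 7 1 26-6 7 1 4 4 1 6 0 14 4 47-2 31 5 13 9 9 8 3 11 0 32-12 16-1 13 2 22 12 25-2 23 9 8 2 13-1 6-2 0-4-4-6-22-26-11-7-18-7-5-5-3-7-6-22-8-13-6-4-22-6-8-5-2-7 2-16-3-5-4-4-16-7-51-10-27-14-11-4-9 0-9 6"/><path d="M311 17l-9 4-8 7-4 7-1 7 2 8 6 8 8 4 8 2 5-2 3-4 6-25-2-11-8-5"/></g><g data-elev="1800"><path d="M124 301l10-1 8-3 6-10 1-8-5-6-8-6-19-8-8-1-4 3-3 6-1 8 2 8 3 7 5 5z"/></g>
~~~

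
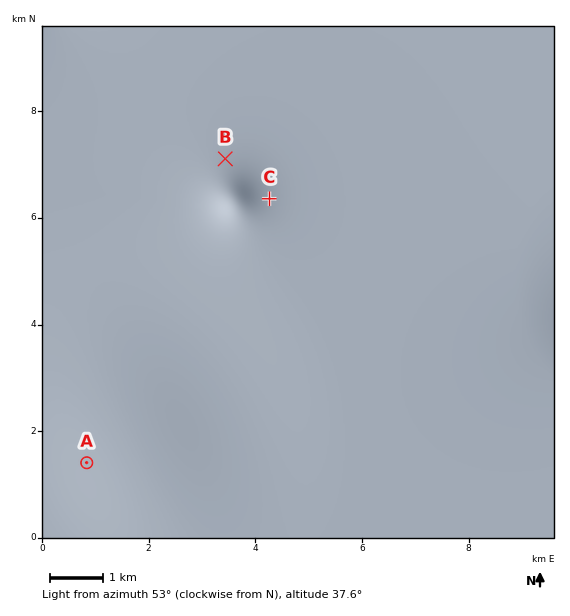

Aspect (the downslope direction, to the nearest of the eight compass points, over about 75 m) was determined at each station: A E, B S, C W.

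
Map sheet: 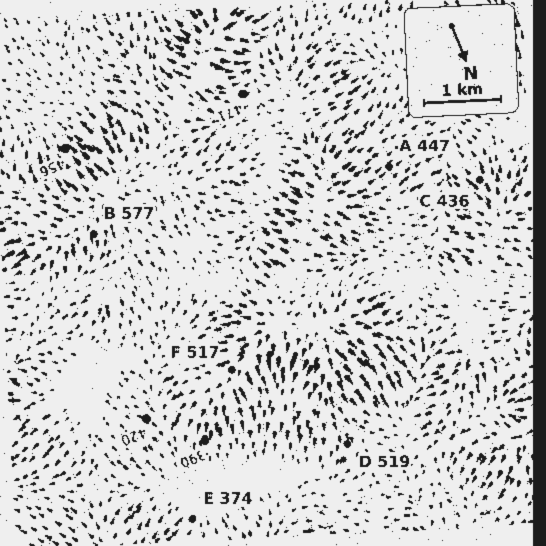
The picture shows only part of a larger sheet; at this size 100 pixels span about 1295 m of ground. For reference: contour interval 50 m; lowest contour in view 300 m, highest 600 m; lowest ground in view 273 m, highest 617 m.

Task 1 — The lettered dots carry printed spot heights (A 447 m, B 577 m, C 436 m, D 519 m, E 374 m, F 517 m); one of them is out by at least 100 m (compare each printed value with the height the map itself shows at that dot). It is D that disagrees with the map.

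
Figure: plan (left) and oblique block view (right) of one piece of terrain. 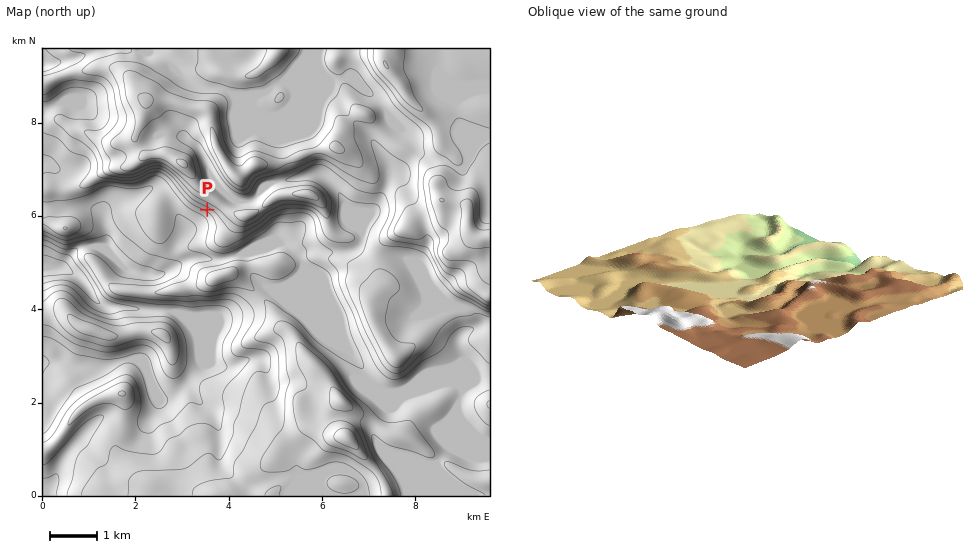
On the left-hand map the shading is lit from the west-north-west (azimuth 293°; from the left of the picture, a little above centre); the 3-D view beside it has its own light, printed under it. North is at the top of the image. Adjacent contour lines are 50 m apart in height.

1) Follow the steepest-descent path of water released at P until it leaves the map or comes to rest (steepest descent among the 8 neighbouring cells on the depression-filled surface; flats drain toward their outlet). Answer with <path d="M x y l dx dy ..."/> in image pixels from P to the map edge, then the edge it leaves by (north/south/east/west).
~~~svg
<path d="M207 210l-26 25-8 14 0 17-9 8-4 1-14 0-1-1-9-1-5-3-6 0-31-24-13 1-2 1-20 20-6 0-10 3"/>
exit: west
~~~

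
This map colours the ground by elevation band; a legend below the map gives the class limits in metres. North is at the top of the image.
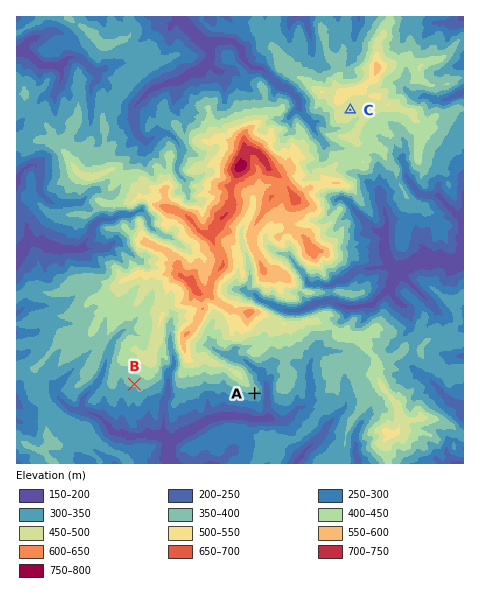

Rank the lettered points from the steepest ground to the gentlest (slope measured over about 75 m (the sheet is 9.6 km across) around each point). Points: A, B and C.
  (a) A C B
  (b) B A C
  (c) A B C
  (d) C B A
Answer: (c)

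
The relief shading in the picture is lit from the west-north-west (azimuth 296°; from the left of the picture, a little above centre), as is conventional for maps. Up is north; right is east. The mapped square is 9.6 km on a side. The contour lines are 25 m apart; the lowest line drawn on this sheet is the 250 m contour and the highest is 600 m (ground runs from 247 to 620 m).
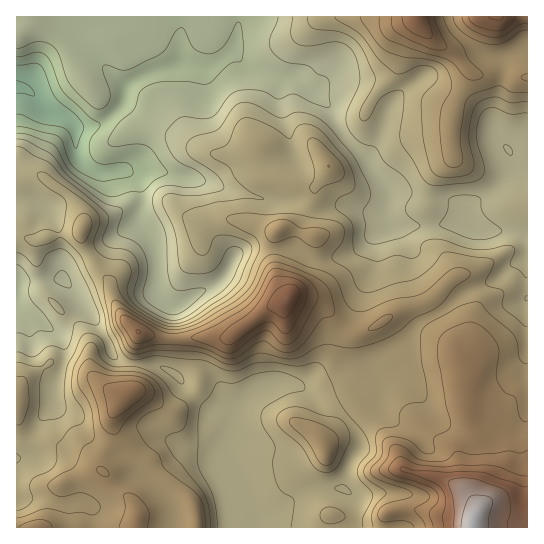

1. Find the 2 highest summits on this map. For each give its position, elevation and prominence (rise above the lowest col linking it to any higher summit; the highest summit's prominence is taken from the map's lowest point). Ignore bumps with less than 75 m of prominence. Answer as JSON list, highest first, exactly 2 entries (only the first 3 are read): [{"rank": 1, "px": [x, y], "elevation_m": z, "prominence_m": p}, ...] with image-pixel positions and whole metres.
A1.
[{"rank": 1, "px": [287, 299], "elevation_m": 570, "prominence_m": 122}, {"rank": 2, "px": [129, 393], "elevation_m": 519, "prominence_m": 99}]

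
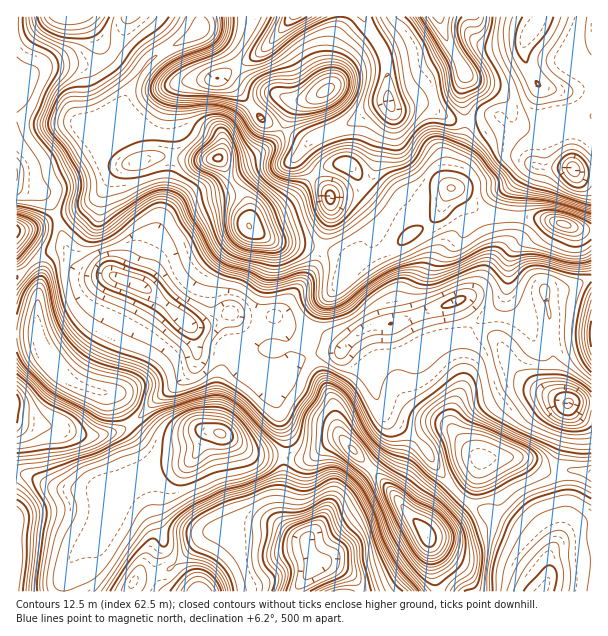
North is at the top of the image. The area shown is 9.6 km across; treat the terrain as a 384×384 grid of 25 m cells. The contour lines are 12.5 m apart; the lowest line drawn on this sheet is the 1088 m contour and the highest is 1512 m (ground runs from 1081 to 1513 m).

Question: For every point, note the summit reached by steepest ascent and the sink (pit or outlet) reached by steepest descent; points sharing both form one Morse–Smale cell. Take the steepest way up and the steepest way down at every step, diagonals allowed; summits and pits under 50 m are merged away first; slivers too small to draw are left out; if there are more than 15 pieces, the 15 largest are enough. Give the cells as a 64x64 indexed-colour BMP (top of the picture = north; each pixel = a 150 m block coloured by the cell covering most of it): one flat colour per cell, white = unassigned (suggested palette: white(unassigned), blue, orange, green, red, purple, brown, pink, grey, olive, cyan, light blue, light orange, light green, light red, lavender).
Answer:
<image width="64" height="64" href="data:image/bmp;base64,Qk12CAAAAAAAAHYAAAAoAAAAQAAAAEAAAAABAAQAAAAAAAAIAAATCwAAEwsAABAAAAAAAAAA////ALR3HwAOf/8ALKAsACgn1gC9Z5QAS1aMAMJ34wB/f38AIr28AM++FwDox64AeLv/AIrfmACWmP8A1bDFAAAABVVVVVAAAAAAAAAAAAAAAACIiIiIgAAAAAAAAAAAAAAFVVVVUAAAAAAAAAAAAAAAAIiIiIiAAAAAAAAAAAAAAABVVVVVVVAAAAAAAAAAAACIiIiIiAAAAAAAAAAAAAAAAFVVVVVVVQAAAAAAAAAIiIiIiIiIAAAAAAAAAAAAAAAABVVVVVVVUAAAAAAAAAiIiIiIiIgAAAAAAAAAAAAAAAAAVVVVVVVVAAAAAAAAiIiIiIiIiAAAAAAAAAAAAAAAAAAFVVVVVVVQAAAAAFiIiIiIiIiIAAAAAAAAAAAAAAAAAABVVVVVVVVVVVVViIiIiIiIiI0AAAAAAAAAAAAAAAAAAFVVVVVVVVVVVViIiIiIiIiI3dAAAAAAAAAAAAAAAAAABVVVVVVVVVVVWIiIiIiIiI3d3QAAAAAAAAAAAAAAAAAFVVVVVVVVVVVYiIiIiIiI3d3d0AAAAAAAAAAAAA////9VVVVVVVVVVVWIiIiIiI3d3d3UAAAAAAAAAAD///////9VVVVVVVVVVYiIiIiIjd3d3URAAAAAAAAA//////////9VVVVVVVVViIiIiIjd3d3UREAAAAAEAAD////////////1VVVVVVWIiIiIjd3d3URERAAABEQAAP////////////9VVVW7uwAAiIjd3d3dREREREREREAA//////////+///VVW7u7AAAIjd3d3dREREREREREQAD////wAP//u7u79Vu7u7sAAADd3d3dRERERERERERAAP/wAAAAAPu7u7u7u7u7uwAAAN3d3UREREREREREREAAAAAAAAAAd7u7u7u7u7uwAAAN3d3UREREREREREREQAAAAAAAAAB3e7u7u7u7u7AAAA3d3dRERERERERERERAAAAAAAAAB3d3u7u7u7u7sAAADd3dRERERERERERERAAAAAAAAHd3d3d7u7u7u7sAAAAN3d1EREREREREREQzAAAAAAB3d3d3d3e7u7u7sRAAAN3d1EREREREREREQzMAAAAAB3d3d3d3d3u7u7sREQAA3d3UREREREREREQzMwAAAAB3d3d3d3d3d7u7sREREA3d3UREREREREREQzMzAAAAB3d3d3d3d3d3u7uxEREREN3UREREREREREQzMzMAAAAHd3d3d3d3d3e7uxEREREQADRERERERERERDMzMAAAAAd3d3d3d3d3d7u7ERERERAzM0RERERERERDMzMwAAAAd3d3d3d3d3dxu7sREREAAzMzM0REREREQzMzMzAAAAB3d3d3d3d3dxERGxEREAADMzMzMzNEREQzMzMzMAAAAHd3d3d3d3dxERERERERAAAzMzMzMzM0RDMzMzMwAAAAd3d3d3d3dxEREREREREAADMzMzMzMzMzMzMzMzAAAAAHd3d3d3dxERERERERERAAAzMzMzMzMzMzMzMzMAAAAHd3d3d3cREREREREREREQAAMzMzMzMzMzMzMzMzMzAAd3d3EREREREREREREREREAADMzMzMzMzMzMzMzMzMwB3dxEREREREREREREREREQAAozMzMzMzMzMzMzMzMzAAd3EREREREREREREREREREAqqozMzMzMzMzMzMzMzMAAAERERERERERERERERERIqqqqqozMzMzMzMzMzMzMwAAARERERERERERERERIiIiqqqqqqozMzMzMzMzMzMzAAABERERERERERERESIiIiIqqqqqqqMzMzMzMzMzM8wAAAERERERERERERERIiIiIiqqqqqqqjMzMzMzM8zMzAAAZmEREREREREREREiIiIiKqqqqqqqozM8zMzMzMzMAABmZmERERERERERESIiIiIqqqqqqqqqM8zMzMzMzMwAZmZmZhERERERERESIiIiIiIqqqqqqqo8zMzMzMzMzGZmZmZmERERERERESIiIiIiIiIqqqqqqszMzMzMzMzMZmZmZmZhERERERERIiIiIiIiIiKqqqqqzMzMzMzMzMBmZmZmZmYRERERERIiIiIiIiIiIqqqqqqszMzMzO7gAGZmZmZmZmYiIiIiIiIiIiIiIiIiqqqqqqzMzMzO7gAAZmZmZmZmZiIiIiIiIiIiIiIiIiKqqqqqrMzMzM7gAABmZmZmZmZmIiIiIiIiIiIpkiIiIiqqqqqqzMzM7uAAAGZmZmZmZmIiIiIiIiIiKZmZmSIiKqqqqqrMzM7u4AAAZmZmZmZmIiIiIiIiIimZmZmZmSIiqqqqAOzM7u4AAABmZmZmZmYiIiIiIiIiKZmZmZmZkiKqqqAA7u7u7gAAAGZmZmZmZiIiIiIiIiKZmZmZmZmZkAAAAADu7u7uAAAAZmZmZmZmIiIiIiIiKZmZmZmZmZmQAAAAAO7u7u4AAABmZmZmZmZiIiIiIiKZmZmZmZmZmZAAAAAA7u7u7gAAAABmZmZmZmYiIiIiKZmZmZmZmZmZkAAAAADu7u7gAAAAAAAGZgZmZiIiIiIiKZmZmZmZmZmQAAAAAO7u7uAAAAAAAAAAAAZmYiIiIiIimZmZmZmZmZAAAAAO7u7u4AAAAAAAAAAABmZmYiIiIiIimZmZmZmZkAAAAO7u7u4AAAAAAAAAAAAAZmZmYiIiIiIpmZmZmZkAAAAA7u7u7uAAAAAAAAAAAABmZmZmIiIiIiKZmZmZkAAAAA7u7u7u4AAAAAAAAAAAAGZmZmYiIiIiIpmZmZmQAAAADu7u7u7uAAAA"/>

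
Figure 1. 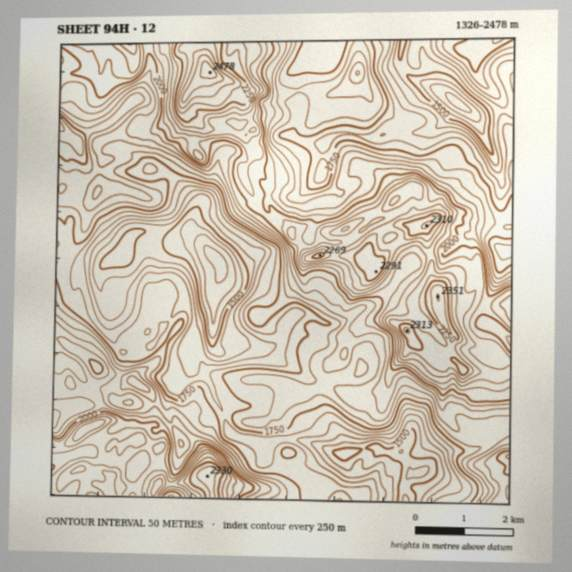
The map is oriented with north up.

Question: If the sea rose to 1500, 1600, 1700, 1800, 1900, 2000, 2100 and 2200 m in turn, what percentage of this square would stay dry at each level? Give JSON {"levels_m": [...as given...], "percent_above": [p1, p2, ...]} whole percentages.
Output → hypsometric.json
{"levels_m": [1500, 1600, 1700, 1800, 1900, 2000, 2100, 2200], "percent_above": [95, 87, 75, 55, 38, 27, 15, 6]}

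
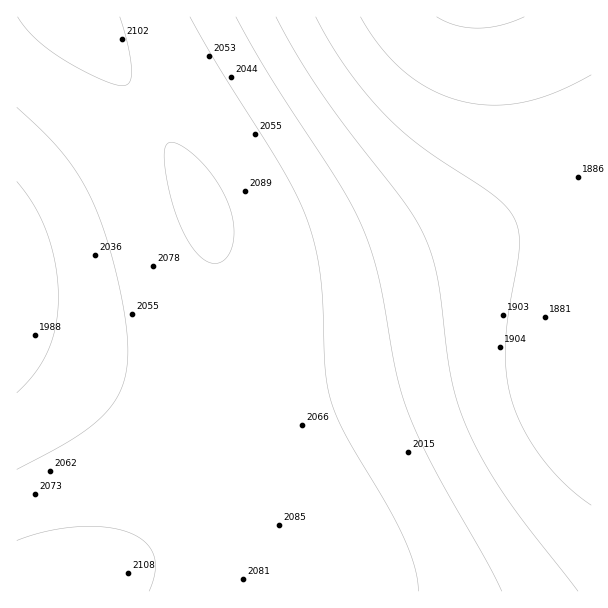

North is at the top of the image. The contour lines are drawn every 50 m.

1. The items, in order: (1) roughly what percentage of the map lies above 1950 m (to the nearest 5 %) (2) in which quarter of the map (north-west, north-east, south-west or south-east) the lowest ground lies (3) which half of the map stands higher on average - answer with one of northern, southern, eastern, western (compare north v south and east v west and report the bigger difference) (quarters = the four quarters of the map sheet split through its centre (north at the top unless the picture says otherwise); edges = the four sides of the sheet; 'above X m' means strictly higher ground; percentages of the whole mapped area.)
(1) Roughly 70 % of the ground is higher than 1950 m.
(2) The lowest ground is in the north-east quarter.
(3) On average the western half of the map is the higher ground.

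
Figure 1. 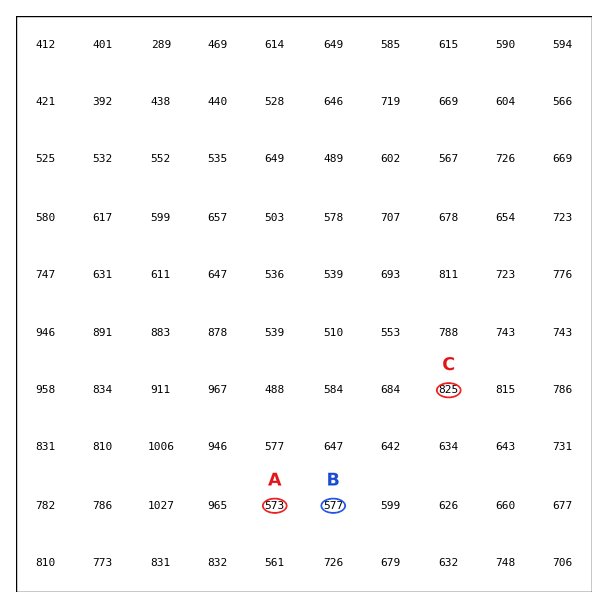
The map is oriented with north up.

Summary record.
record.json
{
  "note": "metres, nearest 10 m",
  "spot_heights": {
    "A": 570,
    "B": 580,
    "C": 830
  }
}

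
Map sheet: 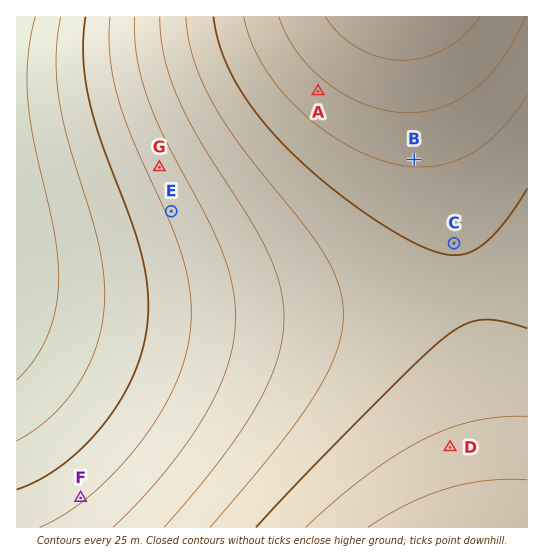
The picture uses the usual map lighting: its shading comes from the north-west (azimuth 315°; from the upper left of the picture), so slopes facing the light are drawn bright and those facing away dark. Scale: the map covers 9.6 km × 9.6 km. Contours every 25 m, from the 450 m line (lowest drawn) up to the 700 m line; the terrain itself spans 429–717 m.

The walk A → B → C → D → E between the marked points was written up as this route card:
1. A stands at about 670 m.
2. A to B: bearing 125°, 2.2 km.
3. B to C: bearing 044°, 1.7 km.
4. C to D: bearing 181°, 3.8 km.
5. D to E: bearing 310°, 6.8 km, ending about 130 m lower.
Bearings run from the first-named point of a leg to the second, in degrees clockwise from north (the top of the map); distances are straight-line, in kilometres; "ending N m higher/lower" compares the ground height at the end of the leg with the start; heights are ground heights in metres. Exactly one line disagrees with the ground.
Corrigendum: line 3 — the bearing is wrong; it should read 155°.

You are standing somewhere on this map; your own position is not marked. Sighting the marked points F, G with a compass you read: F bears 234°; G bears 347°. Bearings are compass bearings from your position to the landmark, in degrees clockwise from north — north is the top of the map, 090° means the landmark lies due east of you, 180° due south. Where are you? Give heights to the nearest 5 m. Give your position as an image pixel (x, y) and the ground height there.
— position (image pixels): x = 213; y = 402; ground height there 550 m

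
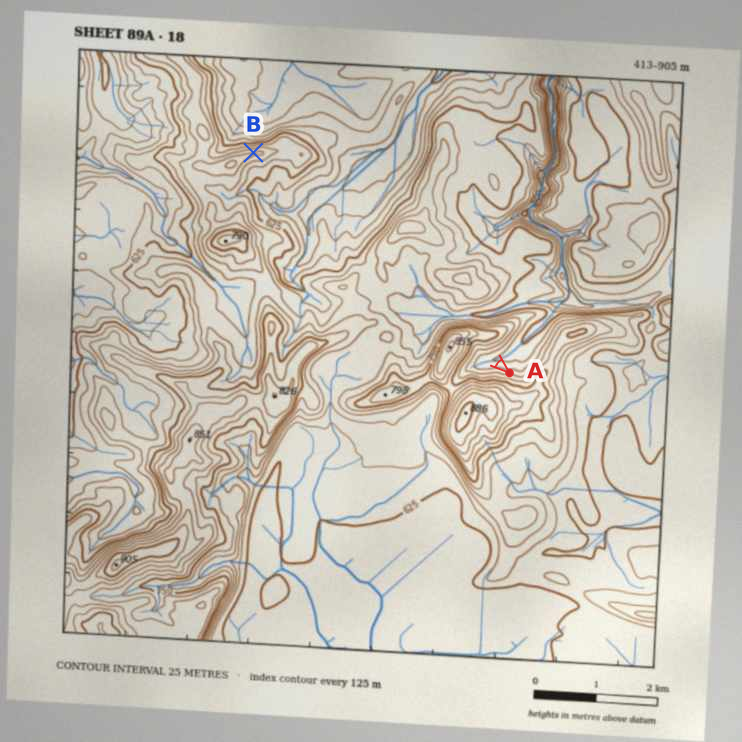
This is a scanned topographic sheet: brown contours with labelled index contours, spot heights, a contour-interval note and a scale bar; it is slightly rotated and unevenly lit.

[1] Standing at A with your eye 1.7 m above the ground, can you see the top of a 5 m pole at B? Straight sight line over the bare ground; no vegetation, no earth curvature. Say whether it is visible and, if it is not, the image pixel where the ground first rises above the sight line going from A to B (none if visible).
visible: false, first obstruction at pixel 482 350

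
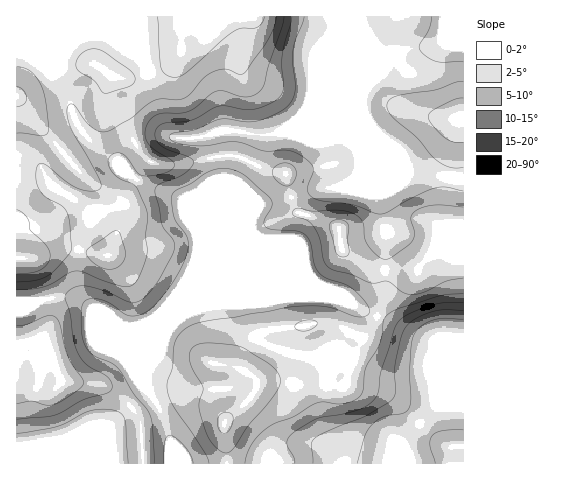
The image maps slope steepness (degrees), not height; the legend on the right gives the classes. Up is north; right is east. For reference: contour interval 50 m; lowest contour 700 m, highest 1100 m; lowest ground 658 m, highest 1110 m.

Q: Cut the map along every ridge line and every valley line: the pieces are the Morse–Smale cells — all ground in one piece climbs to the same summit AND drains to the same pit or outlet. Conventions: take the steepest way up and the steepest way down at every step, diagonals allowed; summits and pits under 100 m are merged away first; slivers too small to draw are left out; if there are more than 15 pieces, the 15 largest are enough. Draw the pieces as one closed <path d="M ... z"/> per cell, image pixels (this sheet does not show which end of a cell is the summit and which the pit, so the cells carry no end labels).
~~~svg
<path d="M463 16l-447 1 1 447 151 0 3-23-8-25-14-24-1-18 21-45 12-12 15-8 15-4 52-2 28-6 32 0 28 6 16 9 16 6 42 21 20-2 19 3z"/><path d="M323 297l-32 0-28 6-57 3-21 9-16 14-20 41-1 19 15 27 8 25-2 23 241 0-8-22 8-9 29-29 25 2-1-66-18-3-20 2-42-21-16-6-16-9z"/><path d="M442 403l-8 5-32 34 9 22 53-1 0-56z"/>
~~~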